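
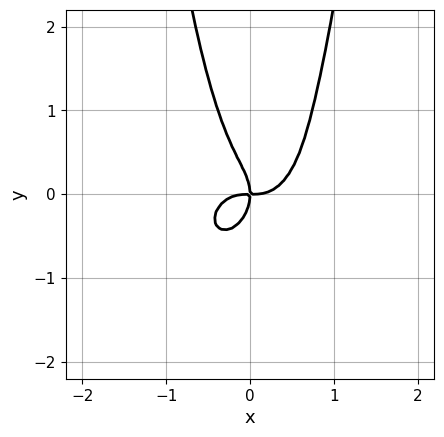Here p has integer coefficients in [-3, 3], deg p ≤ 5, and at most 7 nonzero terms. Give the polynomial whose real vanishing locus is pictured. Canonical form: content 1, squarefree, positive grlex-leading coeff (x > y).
3*x^4 - 2*x^3*y + 3*x^2*y^2 - y^3 - x*y

First, the degree is 4 — a generic line meets the curve in up to 4 points.
Then, reading off the gridlines: one y-axis crossing is at y = 0; it crosses the x-axis at the gridline x = 0.
Finally, assembling these constraints gives the stated polynomial.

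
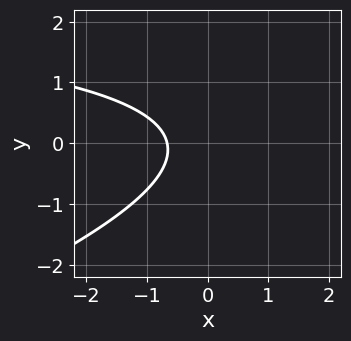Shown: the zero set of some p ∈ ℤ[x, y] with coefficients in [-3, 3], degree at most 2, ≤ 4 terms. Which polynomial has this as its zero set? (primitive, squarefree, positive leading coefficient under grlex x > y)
x*y - 3*y^2 - 3*x - 2

deg p = 2.
Observable constraints: no y-intercept at any integer in the box.
Solving for integer coefficients yields p as stated.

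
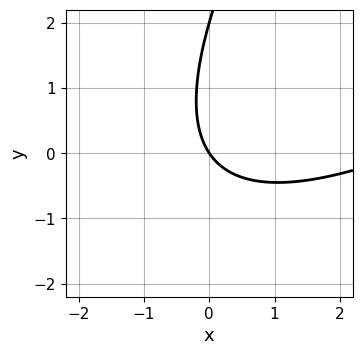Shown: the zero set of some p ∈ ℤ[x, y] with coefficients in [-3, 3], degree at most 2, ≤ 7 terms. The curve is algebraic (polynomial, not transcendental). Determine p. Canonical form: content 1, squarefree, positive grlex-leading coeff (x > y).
x^2 - 2*x*y + y^2 - 3*x - 2*y

Degree: the shape is more complex than any degree-1 curve, so deg p = 2.
Checking where it meets the axes: among the integer gridlines, it crosses the y-axis at y ∈ {0, 2}; it crosses the x-axis at the gridline x = 0.
Fitting integer coefficients to these (and the overall shape) gives p.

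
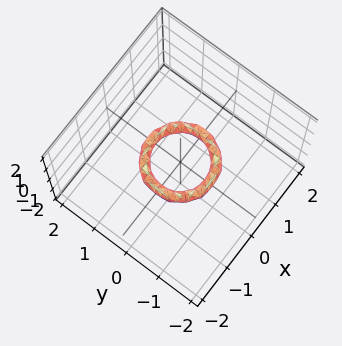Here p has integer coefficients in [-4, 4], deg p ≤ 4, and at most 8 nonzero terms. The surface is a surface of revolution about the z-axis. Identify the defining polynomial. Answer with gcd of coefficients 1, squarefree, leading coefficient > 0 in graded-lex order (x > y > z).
First, the degree is 4 — a generic line meets the surface in up to 4 points.
Then, symmetries: rotational symmetry about the z-axis ⇒ p depends on x, y only through x² + y².
Then, observable constraints: a circular section at z = 0 has radius between 0 and 1; the x-axis gridline crossings are at x ∈ {-1, 1}; it misses every integer gridline on the z-axis; the y-axis gridline crossings are at y ∈ {-1, 1}.
Finally, assembling these constraints gives the stated polynomial.

2*x^4 + 4*x^2*y^2 + 2*y^4 - 3*x^2 - 3*y^2 + 2*z^2 + 1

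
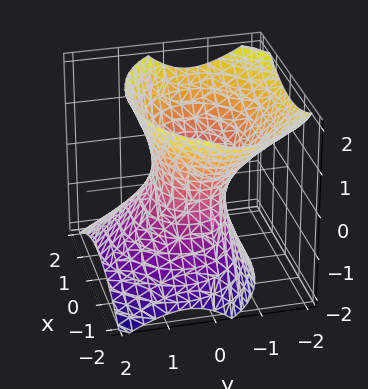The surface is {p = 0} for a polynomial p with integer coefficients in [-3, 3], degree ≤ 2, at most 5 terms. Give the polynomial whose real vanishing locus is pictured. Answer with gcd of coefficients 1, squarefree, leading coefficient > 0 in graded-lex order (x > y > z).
2*x^2 + 3*y^2 + 2*y*z - 2*z^2 - 2

First, degree: a generic line meets the surface in up to 2 points, so deg p = 2.
Then, checking where it meets the axes: the x-axis gridline crossings are at x ∈ {-1, 1}; no z-intercept at any integer in the box.
Finally, fitting integer coefficients to these (and the overall shape) gives p.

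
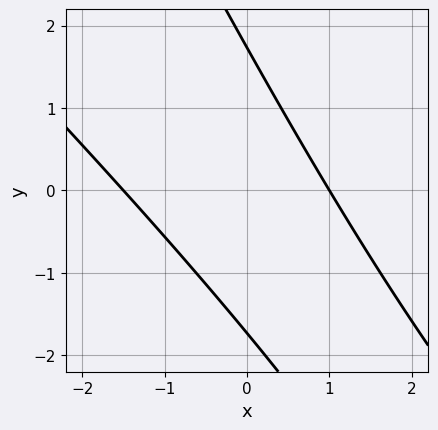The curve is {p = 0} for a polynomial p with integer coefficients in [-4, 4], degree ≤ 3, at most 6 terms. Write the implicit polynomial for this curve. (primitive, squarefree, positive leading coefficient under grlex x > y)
1. Degree: a generic line meets the curve in up to 2 points, so deg p = 2.
2. Checking where it meets the axes: it crosses the x-axis at the gridline x = 1.
3. These observations pin down the coefficients.

2*x^2 + 3*x*y + y^2 + x - 3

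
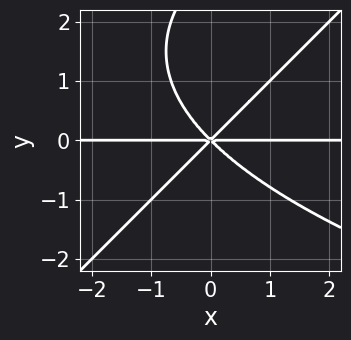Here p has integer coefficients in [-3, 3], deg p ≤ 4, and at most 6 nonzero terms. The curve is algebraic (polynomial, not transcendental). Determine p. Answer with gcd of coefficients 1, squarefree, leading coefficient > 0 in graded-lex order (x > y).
x*y^3 - y^4 - 3*x^2*y + 3*y^3

(a) The degree is 4 — no degree-3 curve has this shape.
(b) Checking where it meets the axes: the visible x-axis segment lies entirely on the curve; one y-axis crossing is at y = 0.
(c) Assembling these constraints gives the stated polynomial.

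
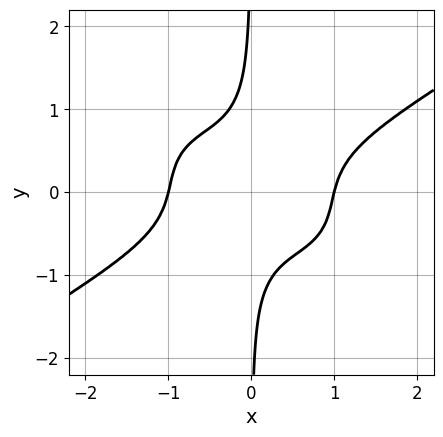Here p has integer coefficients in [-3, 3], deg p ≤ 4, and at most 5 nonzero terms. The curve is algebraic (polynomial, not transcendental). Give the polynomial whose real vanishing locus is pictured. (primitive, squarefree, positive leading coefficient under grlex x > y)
1. The degree is 4 — no degree-3 curve has this shape.
2. Checking where it meets the axes: no y-intercept at any integer in the box; the x-axis gridline crossings are at x ∈ {-1, 1}.
3. The integer polynomial consistent with all of this is the stated p.

x^4 - x^2*y^2 - 3*x*y^3 - x*y - 1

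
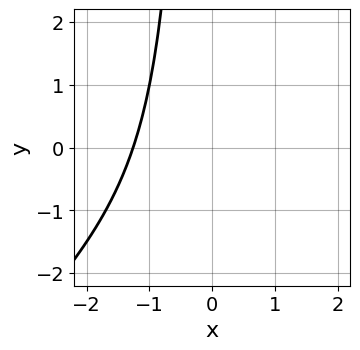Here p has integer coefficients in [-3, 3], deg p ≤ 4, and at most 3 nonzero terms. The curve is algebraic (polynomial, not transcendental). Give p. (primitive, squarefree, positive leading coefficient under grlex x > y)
x^3 - x^2*y + 2

1. The degree is 3 — a generic line meets the curve in up to 3 points.
2. From the axis intercepts and sections: it misses every integer gridline on the y-axis.
3. The integer polynomial consistent with all of this is the stated p.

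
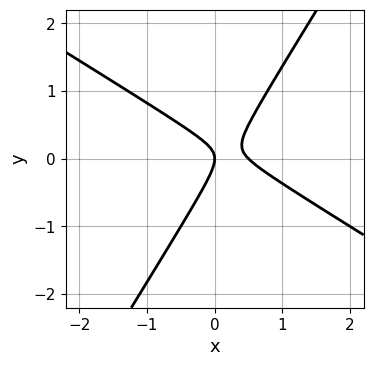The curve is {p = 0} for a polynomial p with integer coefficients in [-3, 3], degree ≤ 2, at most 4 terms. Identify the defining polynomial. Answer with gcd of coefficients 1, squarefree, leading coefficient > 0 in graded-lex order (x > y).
The degree is 2 — no degree-1 curve has this shape.
From the axis intercepts and sections: one x-axis crossing is at x = 0; it meets the y-axis at y = 0 (among the integer gridlines).
These observations pin down the coefficients.

2*x^2 + 2*x*y - 2*y^2 - x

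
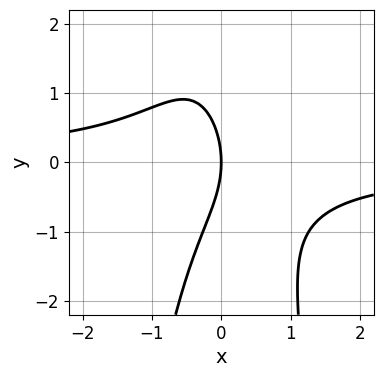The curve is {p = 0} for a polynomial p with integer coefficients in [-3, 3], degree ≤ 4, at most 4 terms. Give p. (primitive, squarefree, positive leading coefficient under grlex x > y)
First, degree: a generic line meets the curve in up to 3 points, so deg p = 3.
Then, checking where it meets the axes: it crosses the y-axis at the gridline y = 0; it meets the x-axis at x = 0 (among the integer gridlines).
Finally, solving for integer coefficients yields p as stated.

3*x^2*y + y^2 + 3*x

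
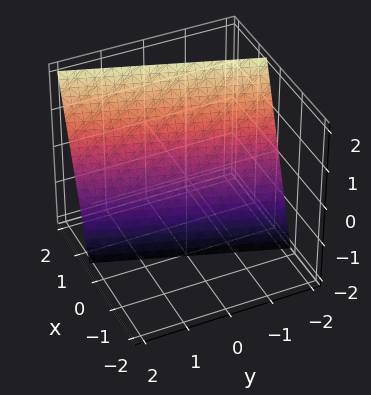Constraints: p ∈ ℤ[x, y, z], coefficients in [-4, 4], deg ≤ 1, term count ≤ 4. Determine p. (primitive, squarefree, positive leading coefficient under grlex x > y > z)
First, the degree is 1 — every cross-section is a straight line — this is a plane.
Then, reading off the gridlines: it crosses the y-axis at the gridline y = -2; it crosses the z-axis at the gridline z = -2.
Finally, assembling these constraints gives the stated polynomial.

3*x - y - z - 2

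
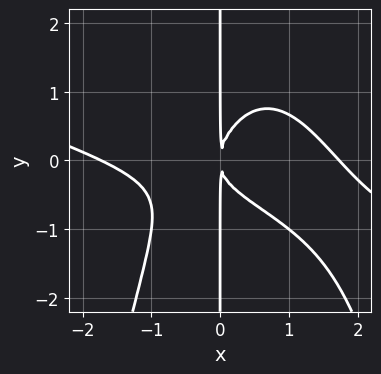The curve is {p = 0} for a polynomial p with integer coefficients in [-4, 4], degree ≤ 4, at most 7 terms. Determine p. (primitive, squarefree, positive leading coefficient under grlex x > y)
x^4 + 3*x^3*y - 2*x^2*y + 3*x*y^2 - 3*x^2

(a) Degree: no degree-3 curve has this shape, so deg p = 4.
(b) Reading off the gridlines: every point of the y-axis in the box is on the curve.
(c) Assembling these constraints gives the stated polynomial.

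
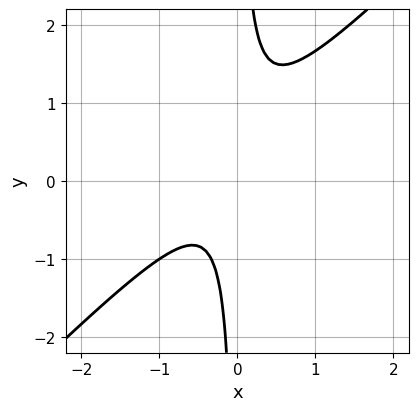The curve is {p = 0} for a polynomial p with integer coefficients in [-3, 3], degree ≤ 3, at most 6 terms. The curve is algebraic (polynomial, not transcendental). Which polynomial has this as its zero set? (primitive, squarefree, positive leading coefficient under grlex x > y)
3*x^2 - 3*x*y + x + 1

The degree is 2 — a generic line meets the curve in up to 2 points.
From the visible intercepts: it misses every integer gridline on the x-axis; the curve avoids every integer y-axis point in the box.
The integer polynomial consistent with all of this is the stated p.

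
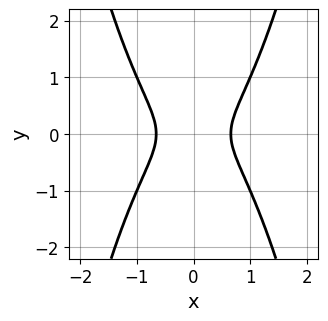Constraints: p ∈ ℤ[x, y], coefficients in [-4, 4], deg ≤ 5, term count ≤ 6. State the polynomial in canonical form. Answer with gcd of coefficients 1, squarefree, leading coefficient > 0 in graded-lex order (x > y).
3*x^4 + x^2 - 3*y^2 - 1

(a) deg p = 4.
(b) Symmetries: the x ↦ −x reflection is a symmetry, so x appears only in even powers; mirror symmetry y ↦ −y ⇒ only even powers of y.
(c) Checking where it meets the axes: it misses every integer gridline on the y-axis.
(d) Assembling these constraints gives the stated polynomial.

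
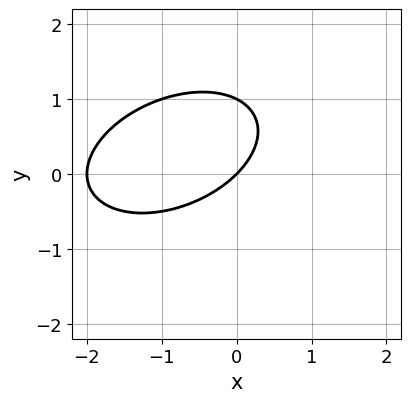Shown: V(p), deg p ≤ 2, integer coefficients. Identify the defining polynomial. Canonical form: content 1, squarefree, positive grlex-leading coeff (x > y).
(a) deg p = 2. No degree-1 curve has this shape.
(b) Reading off the gridlines: the y-axis gridline crossings are at y ∈ {0, 1}; among the integer gridlines, it crosses the x-axis at x ∈ {-2, 0}.
(c) Together with the visible shape, these determine p as stated.

x^2 - x*y + 2*y^2 + 2*x - 2*y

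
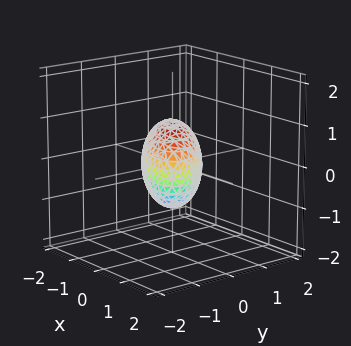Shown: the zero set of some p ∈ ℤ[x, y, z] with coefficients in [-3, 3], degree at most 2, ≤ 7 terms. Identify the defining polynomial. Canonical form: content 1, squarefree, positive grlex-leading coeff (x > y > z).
2*x^2 + 3*x*y + 3*y^2 + 2*z^2 - 2

1. Degree: no degree-1 surface has this shape, so deg p = 2.
2. From the visible intercepts: among the integer gridlines, it crosses the x-axis at x ∈ {-1, 1}; among the integer gridlines, it crosses the z-axis at z ∈ {-1, 1}.
3. Assembling these constraints gives the stated polynomial.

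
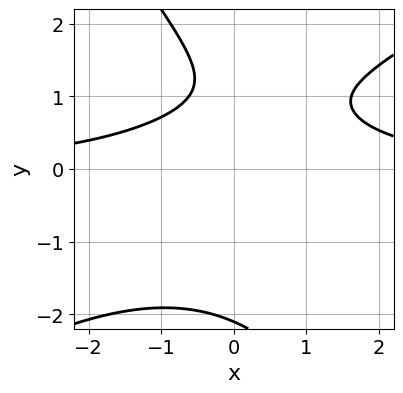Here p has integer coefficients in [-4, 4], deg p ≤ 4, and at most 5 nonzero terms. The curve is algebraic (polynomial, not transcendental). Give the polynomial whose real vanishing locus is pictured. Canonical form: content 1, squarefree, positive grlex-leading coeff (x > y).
x^2*y - x*y^2 - y^3 + 3*y - 3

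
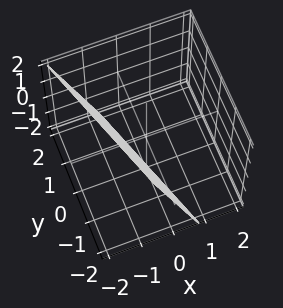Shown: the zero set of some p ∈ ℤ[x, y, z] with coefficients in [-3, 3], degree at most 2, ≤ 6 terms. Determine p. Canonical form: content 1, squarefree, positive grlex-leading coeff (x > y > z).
1. Degree: the surface is flat (a plane), so deg p = 1.
2. From the axis intercepts and sections: one z-axis crossing is at z = -2; it meets the y-axis at y = -2 (among the integer gridlines).
3. Assembling these constraints gives the stated polynomial.

3*x + y + z + 2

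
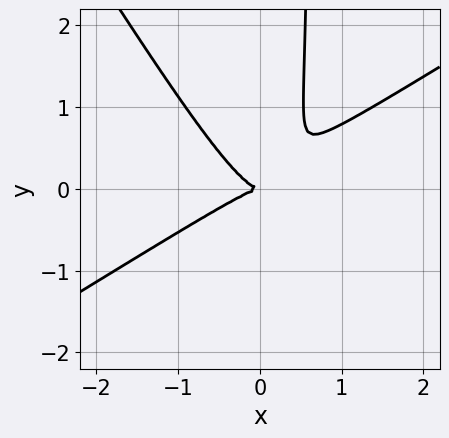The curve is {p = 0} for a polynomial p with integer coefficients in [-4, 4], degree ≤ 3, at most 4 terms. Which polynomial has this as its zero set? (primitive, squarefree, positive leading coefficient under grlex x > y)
First, degree: the shape is more complex than any degree-2 curve, so deg p = 3.
Next, against the integer gridlines: one y-axis crossing is at y = 0; it crosses the x-axis at the gridline x = 0.
Finally, assembling these constraints gives the stated polynomial.

3*x^3 - 3*x^2*y - 3*x*y^2 + 2*y^2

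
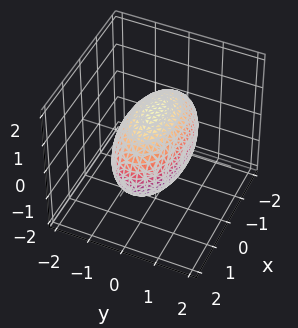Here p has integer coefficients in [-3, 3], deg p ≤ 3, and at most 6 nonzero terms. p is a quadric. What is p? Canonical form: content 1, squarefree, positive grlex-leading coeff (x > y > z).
x^2 + 3*y^2 + 2*z^2 - 3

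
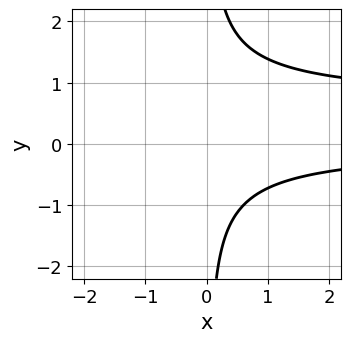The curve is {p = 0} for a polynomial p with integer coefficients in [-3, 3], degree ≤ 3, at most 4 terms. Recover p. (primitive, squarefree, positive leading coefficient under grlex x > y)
3*x*y^2 - 2*x*y - 3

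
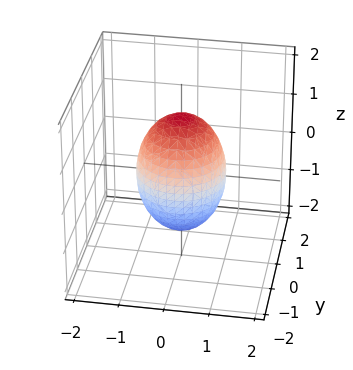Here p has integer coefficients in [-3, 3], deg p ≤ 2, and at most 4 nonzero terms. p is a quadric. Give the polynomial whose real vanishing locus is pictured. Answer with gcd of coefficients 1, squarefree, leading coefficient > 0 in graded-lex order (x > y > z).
Degree: a closed, bounded, convex surface; a quadric, so deg p = 2.
Symmetries: the z ↦ −z reflection is a symmetry, so z appears only in even powers; rotational symmetry about the z-axis ⇒ p depends on x, y only through x² + y².
From the axis intercepts and sections: the x-axis gridline crossings are at x ∈ {-1, 1}; a circular section at z = 0 has radius exactly 1; the y-axis gridline crossings are at y ∈ {-1, 1}.
The integer polynomial consistent with all of this is the stated p.

2*x^2 + 2*y^2 + z^2 - 2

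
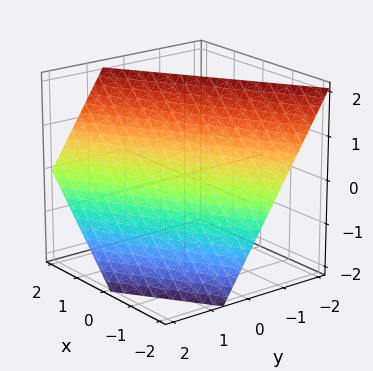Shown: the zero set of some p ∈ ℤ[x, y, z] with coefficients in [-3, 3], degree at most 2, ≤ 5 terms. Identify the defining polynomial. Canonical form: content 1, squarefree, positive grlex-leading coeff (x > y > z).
(a) The degree is 1 — the surface is flat (a plane).
(b) Against the integer gridlines: it meets the z-axis at z = 1 (among the integer gridlines); one x-axis crossing is at x = -1.
(c) These observations pin down the coefficients.

2*x - 3*y - 2*z + 2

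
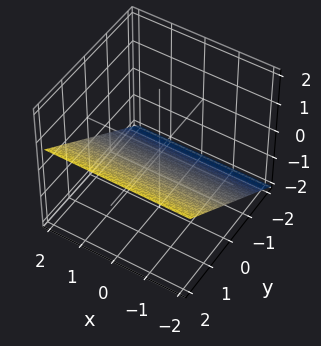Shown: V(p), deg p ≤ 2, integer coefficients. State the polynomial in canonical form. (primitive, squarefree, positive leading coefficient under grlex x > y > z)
2*y - 3*z - 2

The degree is 1 — every cross-section is a straight line — this is a plane.
From the visible intercepts: one y-axis crossing is at y = 1; the surface avoids every integer x-axis point in the box.
The integer polynomial consistent with all of this is the stated p.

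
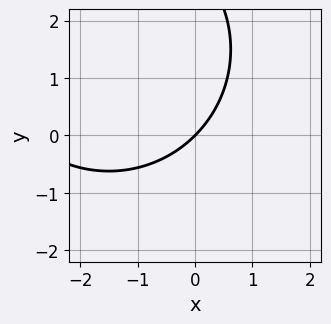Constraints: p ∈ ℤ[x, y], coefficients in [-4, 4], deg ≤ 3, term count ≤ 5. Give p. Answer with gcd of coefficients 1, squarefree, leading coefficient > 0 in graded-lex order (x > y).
1. The degree is 2 — the shape is more complex than any degree-1 curve.
2. Against the integer gridlines: it meets the x-axis at x = 0 (among the integer gridlines); it meets the y-axis at y = 0 (among the integer gridlines).
3. These observations pin down the coefficients.

x^2 + y^2 + 3*x - 3*y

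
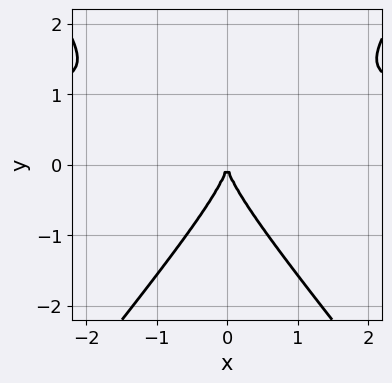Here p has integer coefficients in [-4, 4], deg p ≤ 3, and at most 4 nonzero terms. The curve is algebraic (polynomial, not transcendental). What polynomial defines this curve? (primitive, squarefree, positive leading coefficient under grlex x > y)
Degree: the shape is more complex than any degree-2 curve, so deg p = 3.
Symmetries: the x ↦ −x reflection is a symmetry, so x appears only in even powers.
Observable constraints: it meets the y-axis at y = 0 (among the integer gridlines); one x-axis crossing is at x = 0.
Solving for integer coefficients yields p as stated.

3*x^2*y - 2*y^3 - 3*x^2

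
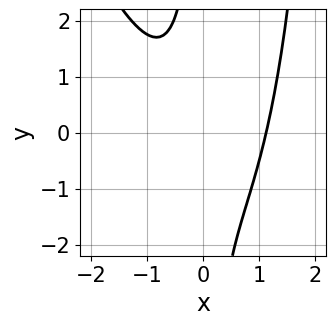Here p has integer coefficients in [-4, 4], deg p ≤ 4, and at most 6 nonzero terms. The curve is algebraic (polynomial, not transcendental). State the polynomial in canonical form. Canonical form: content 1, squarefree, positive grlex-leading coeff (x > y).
3*x^3 + x^2*y - x^2 - 3*x*y - 3

First, degree: a generic line meets the curve in up to 3 points, so deg p = 3.
Next, checking where it meets the axes: the curve avoids every integer y-axis point in the box.
Finally, solving for integer coefficients yields p as stated.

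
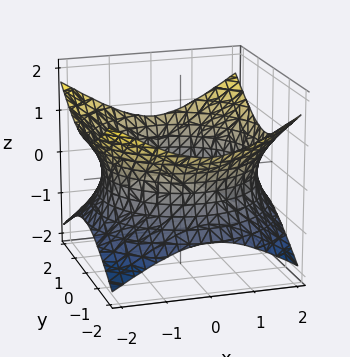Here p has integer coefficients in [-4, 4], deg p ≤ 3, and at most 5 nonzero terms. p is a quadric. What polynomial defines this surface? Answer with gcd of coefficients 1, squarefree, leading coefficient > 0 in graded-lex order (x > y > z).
x^2 + y^2 - 2*z^2 - 3

Degree: an hourglass — one-sheet hyperboloid; a quadric, so deg p = 2.
Symmetries: it's symmetric under z → −z, forcing even powers of z; the z-axis is an axis of rotation, so x and y enter only as x² + y².
Checking where it meets the axes: it misses every integer gridline on the z-axis; a circular section at z = 0 has radius between 1 and 2.
These observations pin down the coefficients.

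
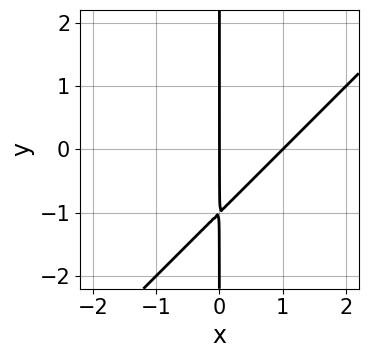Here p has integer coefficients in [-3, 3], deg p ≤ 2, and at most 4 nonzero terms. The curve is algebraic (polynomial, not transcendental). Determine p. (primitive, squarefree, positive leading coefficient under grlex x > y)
x^2 - x*y - x

(a) deg p = 2. The shape is more complex than any degree-1 curve.
(b) From the visible intercepts: the visible y-axis segment lies entirely on the curve; the x-axis gridline crossings are at x ∈ {0, 1}.
(c) Solving for integer coefficients yields p as stated.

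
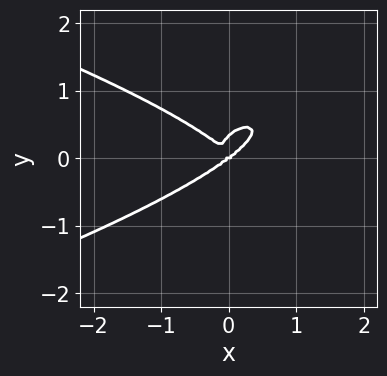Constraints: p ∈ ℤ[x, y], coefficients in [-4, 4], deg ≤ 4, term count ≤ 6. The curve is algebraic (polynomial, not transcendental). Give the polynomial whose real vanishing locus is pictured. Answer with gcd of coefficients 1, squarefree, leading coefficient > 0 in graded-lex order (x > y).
3*y^4 + x^3 - x*y^2 - y^3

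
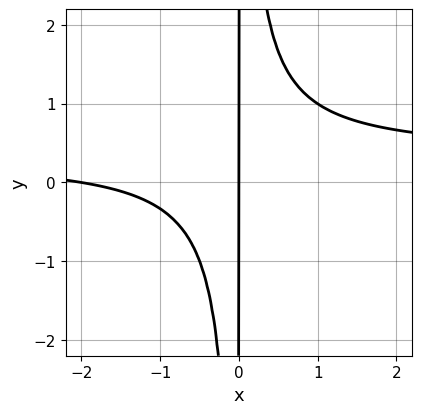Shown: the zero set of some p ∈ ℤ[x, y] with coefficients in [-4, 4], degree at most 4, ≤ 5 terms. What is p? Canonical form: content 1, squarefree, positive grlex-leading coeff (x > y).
The degree is 3 — the shape is more complex than any degree-2 curve.
Reading off the gridlines: every point of the y-axis in the box is on the curve; among the integer gridlines, it crosses the x-axis at x ∈ {-2, 0}.
The integer polynomial consistent with all of this is the stated p.

3*x^2*y - x^2 - 2*x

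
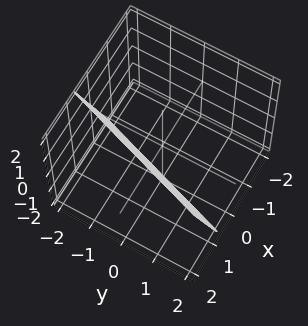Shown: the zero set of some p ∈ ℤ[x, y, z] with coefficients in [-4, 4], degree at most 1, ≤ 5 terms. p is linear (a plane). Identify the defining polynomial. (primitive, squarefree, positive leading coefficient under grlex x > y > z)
deg p = 1.
Against the integer gridlines: one y-axis crossing is at y = -2; it meets the z-axis at z = -2 (among the integer gridlines).
Matching integer coefficients to the picture gives p.

3*x - y - z - 2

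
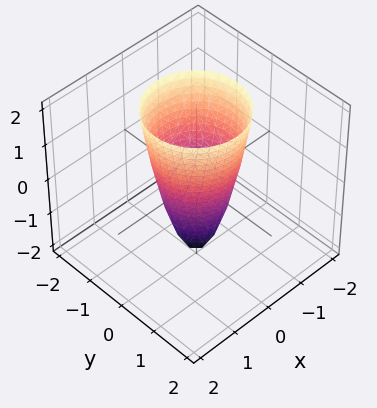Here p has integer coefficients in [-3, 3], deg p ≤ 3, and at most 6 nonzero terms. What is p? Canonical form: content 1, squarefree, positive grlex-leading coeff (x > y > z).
Degree: the shape is more complex than any degree-1 surface, so deg p = 2.
Symmetry: every cross-section ⟂ z is a circle, so x, y appear only via x² + y².
Reading off the gridlines: a circular section at z = -1 has radius between 0 and 1; it meets the z-axis at z = -2 (among the integer gridlines).
Fitting integer coefficients to these (and the overall shape) gives p.

3*x^2 + 3*y^2 - z - 2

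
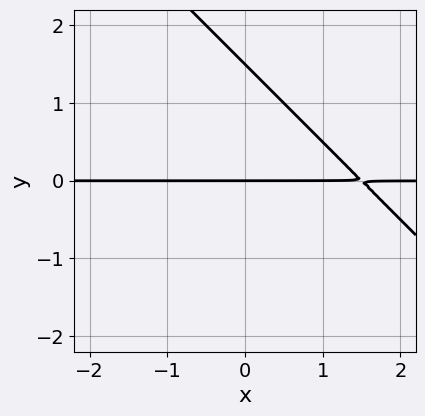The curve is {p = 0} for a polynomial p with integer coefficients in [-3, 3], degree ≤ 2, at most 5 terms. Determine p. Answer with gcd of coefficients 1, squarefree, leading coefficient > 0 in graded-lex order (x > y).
2*x*y + 2*y^2 - 3*y

First, the degree is 2 — no degree-1 curve has this shape.
Then, observable constraints: every point of the x-axis in the box is on the curve; one y-axis crossing is at y = 0.
Finally, assembling these constraints gives the stated polynomial.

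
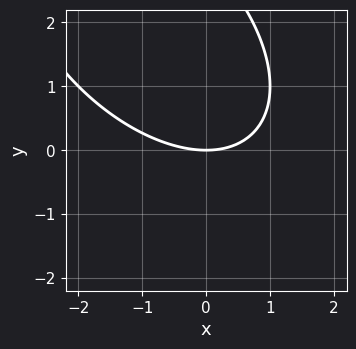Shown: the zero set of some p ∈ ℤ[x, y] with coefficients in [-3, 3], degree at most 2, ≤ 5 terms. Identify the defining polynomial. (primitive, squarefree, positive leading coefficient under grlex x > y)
x^2 + x*y + y^2 - 3*y

First, degree: the shape is more complex than any degree-1 curve, so deg p = 2.
Then, reading off the gridlines: one x-axis crossing is at x = 0; it crosses the y-axis at the gridline y = 0.
Finally, assembling these constraints gives the stated polynomial.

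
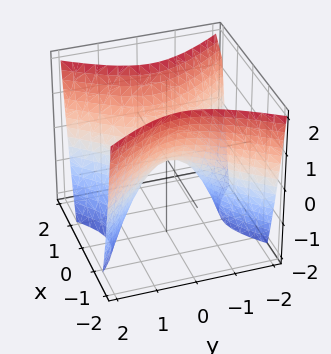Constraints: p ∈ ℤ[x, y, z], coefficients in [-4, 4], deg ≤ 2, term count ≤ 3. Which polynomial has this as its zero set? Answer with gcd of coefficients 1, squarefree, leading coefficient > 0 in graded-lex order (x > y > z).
(a) deg p = 2. A hyperbolic paraboloid; a quadric.
(b) Symmetries: it's symmetric under y → −y, forcing even powers of y; the x ↦ −x reflection is a symmetry, so x appears only in even powers.
(c) Observable constraints: it crosses the y-axis at the gridline y = 0; it meets the x-axis at x = 0 (among the integer gridlines); it crosses the z-axis at the gridline z = 0.
(d) Matching integer coefficients to the picture gives p.

3*x^2 - 2*y^2 - 2*z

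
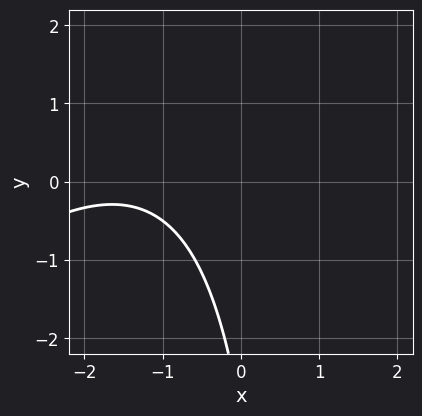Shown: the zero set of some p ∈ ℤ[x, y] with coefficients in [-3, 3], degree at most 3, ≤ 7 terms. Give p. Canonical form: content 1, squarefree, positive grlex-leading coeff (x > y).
(a) Degree: the shape is more complex than any degree-1 curve, so deg p = 2.
(b) Observable constraints: the curve avoids every integer y-axis point in the box; the curve avoids every integer x-axis point in the box.
(c) The integer polynomial consistent with all of this is the stated p.

x^2 - x*y + 3*x + y + 3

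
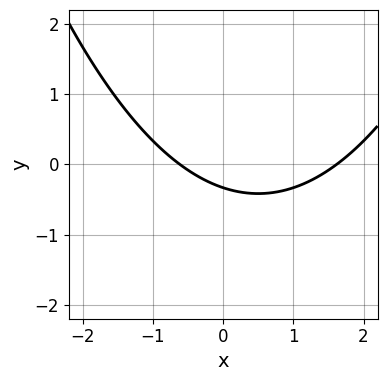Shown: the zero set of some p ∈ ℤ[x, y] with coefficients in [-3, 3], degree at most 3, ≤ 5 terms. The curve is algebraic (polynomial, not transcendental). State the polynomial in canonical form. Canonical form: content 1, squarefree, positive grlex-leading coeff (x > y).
x^2 - x - 3*y - 1

1. The degree is 2 — the shape is more complex than any degree-1 curve.
2. Solving for integer coefficients yields p as stated.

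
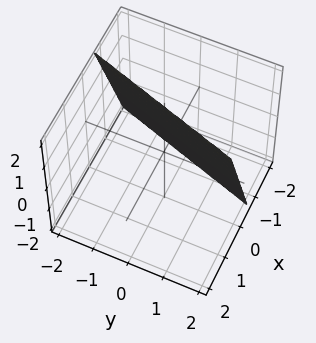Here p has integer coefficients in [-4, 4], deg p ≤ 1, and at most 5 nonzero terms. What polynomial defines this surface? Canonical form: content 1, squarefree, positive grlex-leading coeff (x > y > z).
3*x - y - z + 2

First, the degree is 1 — every cross-section is a straight line — this is a plane.
Next, checking where it meets the axes: it meets the y-axis at y = 2 (among the integer gridlines); it meets the z-axis at z = 2 (among the integer gridlines).
Finally, putting this together gives p.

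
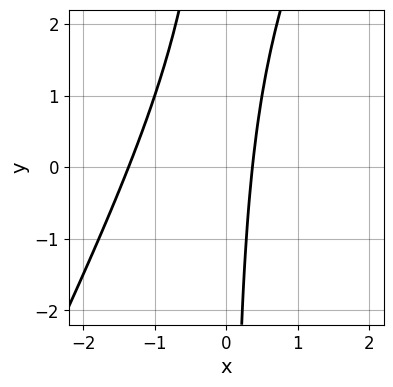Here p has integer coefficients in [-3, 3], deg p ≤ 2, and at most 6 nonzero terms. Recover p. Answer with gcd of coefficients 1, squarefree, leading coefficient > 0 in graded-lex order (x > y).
2*x^2 - x*y + 2*x - 1

1. Degree: no degree-1 curve has this shape, so deg p = 2.
2. From the axis intercepts and sections: the curve avoids every integer y-axis point in the box.
3. Assembling these constraints gives the stated polynomial.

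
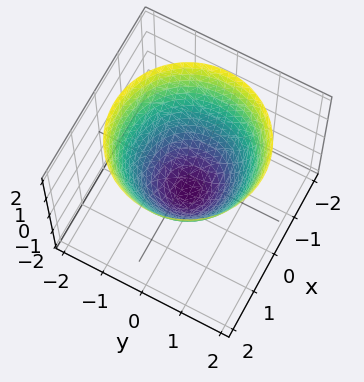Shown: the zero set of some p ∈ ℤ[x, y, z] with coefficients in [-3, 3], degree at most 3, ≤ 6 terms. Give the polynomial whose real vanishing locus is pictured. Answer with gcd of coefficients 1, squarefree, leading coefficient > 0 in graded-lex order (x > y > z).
1. The degree is 2 — a generic line meets the surface in up to 2 points.
2. Symmetries: rotational symmetry about the z-axis ⇒ p depends on x, y only through x² + y².
3. Reading off the gridlines: a circular section at z = 0 has radius exactly 1; the x-axis gridline crossings are at x ∈ {-1, 1}.
4. Fitting integer coefficients to these (and the overall shape) gives p.

x^2 + y^2 - z - 1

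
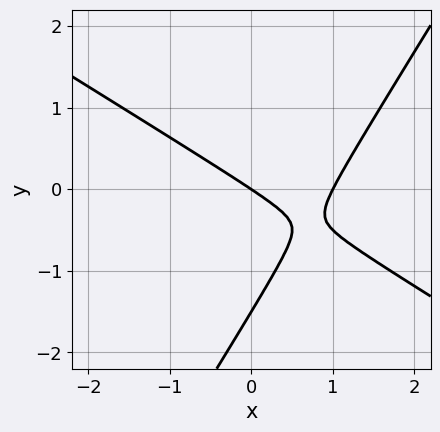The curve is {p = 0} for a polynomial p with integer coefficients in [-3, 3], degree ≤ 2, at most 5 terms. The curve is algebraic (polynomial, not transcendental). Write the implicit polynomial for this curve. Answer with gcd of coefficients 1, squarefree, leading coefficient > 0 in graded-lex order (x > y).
First, degree: no degree-1 curve has this shape, so deg p = 2.
Then, against the integer gridlines: the x-axis gridline crossings are at x ∈ {0, 1}; one y-axis crossing is at y = 0.
Finally, assembling these constraints gives the stated polynomial.

2*x^2 + 2*x*y - 2*y^2 - 2*x - 3*y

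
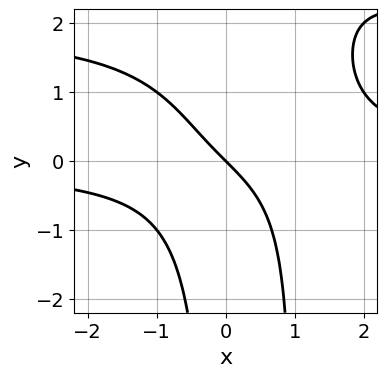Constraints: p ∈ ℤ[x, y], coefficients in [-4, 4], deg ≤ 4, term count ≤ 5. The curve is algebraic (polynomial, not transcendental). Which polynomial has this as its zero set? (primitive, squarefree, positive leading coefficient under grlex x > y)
1. The degree is 4 — the shape is more complex than any degree-3 curve.
2. From the axis intercepts and sections: it crosses the y-axis at the gridline y = 0; it meets the x-axis at x = 0 (among the integer gridlines).
3. The integer polynomial consistent with all of this is the stated p.

x^2*y^2 - 2*x^2*y - x*y^2 + 2*x + 2*y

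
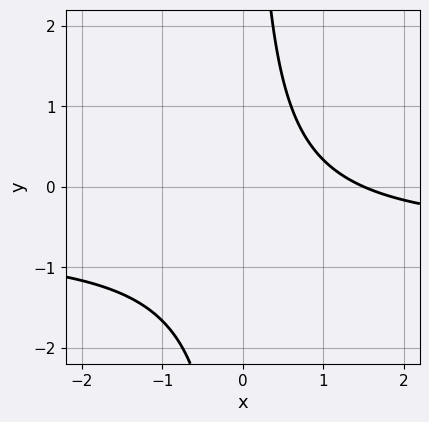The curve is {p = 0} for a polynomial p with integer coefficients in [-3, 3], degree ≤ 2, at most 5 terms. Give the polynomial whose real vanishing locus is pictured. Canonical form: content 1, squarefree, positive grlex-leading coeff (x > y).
(a) deg p = 2.
(b) Observable constraints: the curve avoids every integer y-axis point in the box.
(c) Together with the visible shape, these determine p as stated.

3*x*y + 2*x - 3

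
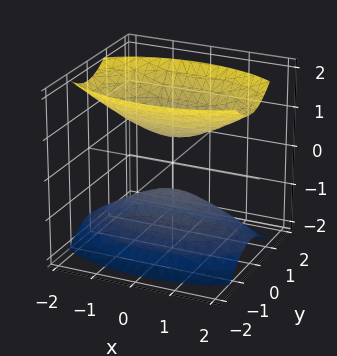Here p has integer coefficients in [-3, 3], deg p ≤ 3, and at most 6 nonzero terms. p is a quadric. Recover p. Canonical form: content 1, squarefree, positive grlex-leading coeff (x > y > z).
There are 2 components.
Degree: two separate bowl-shaped sheets opening away from each other; a quadric, so deg p = 2.
Symmetries: the z ↦ −z reflection is a symmetry, so z appears only in even powers; mirror symmetry x ↦ −x ⇒ only even powers of x; it's symmetric under y → −y, forcing even powers of y.
Against the integer gridlines: no x-intercept at any integer in the box; no y-intercept at any integer in the box.
Solving for integer coefficients yields p as stated.

x^2 + 3*y^2 - 2*z^2 + 1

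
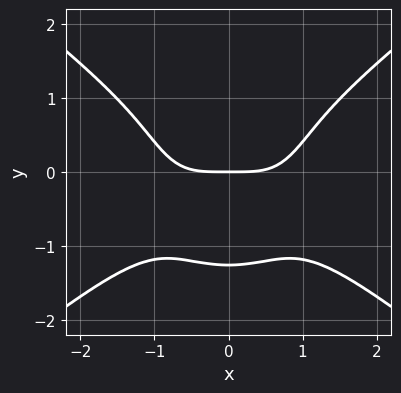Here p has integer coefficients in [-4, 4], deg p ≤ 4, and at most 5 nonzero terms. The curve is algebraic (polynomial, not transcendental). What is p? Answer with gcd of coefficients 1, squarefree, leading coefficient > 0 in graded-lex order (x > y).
Degree: a generic line meets the curve in up to 4 points, so deg p = 4.
Symmetries: mirror symmetry x ↦ −x ⇒ only even powers of x.
From the visible intercepts: it meets the x-axis at x = 0 (among the integer gridlines); one y-axis crossing is at y = 0.
Solving for integer coefficients yields p as stated.

x^4 - x^2*y^2 - y^4 - 2*y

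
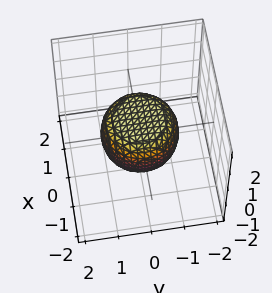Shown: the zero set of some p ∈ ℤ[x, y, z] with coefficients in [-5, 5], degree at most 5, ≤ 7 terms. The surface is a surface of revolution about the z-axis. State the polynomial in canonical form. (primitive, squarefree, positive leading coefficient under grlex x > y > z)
2*x^4 + 4*x^2*y^2 + 2*y^4 - x^2 - y^2 + 3*z^2 - 2

(a) deg p = 4. The shape is more complex than any degree-3 surface.
(b) Symmetry: the surface is invariant under rotation about z: p = q(x² + y², z).
(c) Observable constraints: a circular section at z = 0 has radius between 1 and 2.
(d) These observations pin down the coefficients.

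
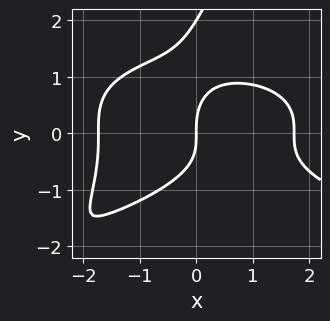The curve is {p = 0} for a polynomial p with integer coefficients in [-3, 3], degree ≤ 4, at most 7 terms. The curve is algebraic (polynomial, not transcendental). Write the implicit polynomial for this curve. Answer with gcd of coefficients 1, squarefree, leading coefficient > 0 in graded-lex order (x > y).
2*x*y^3 - y^4 + x^3 + 2*y^3 - 3*x

The degree is 4 — no degree-3 curve has this shape.
Reading off the gridlines: one x-axis crossing is at x = 0; the y-axis gridline crossings are at y ∈ {0, 2}.
Matching integer coefficients to the picture gives p.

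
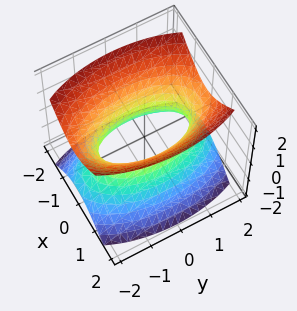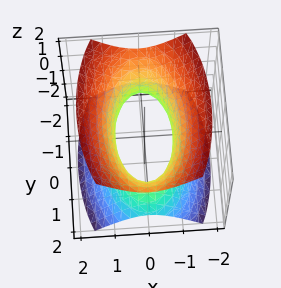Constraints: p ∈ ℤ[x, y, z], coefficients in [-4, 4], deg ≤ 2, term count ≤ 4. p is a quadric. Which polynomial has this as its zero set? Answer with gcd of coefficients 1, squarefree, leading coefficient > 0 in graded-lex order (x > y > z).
3*x^2 + y^2 - 2*z^2 - 2

deg p = 2. One connected sheet with a waist; a quadric.
Symmetries: mirror symmetry x ↦ −x ⇒ only even powers of x; the y ↦ −y reflection is a symmetry, so y appears only in even powers; it's symmetric under z → −z, forcing even powers of z.
From the axis intercepts and sections: no z-intercept at any integer in the box.
Fitting integer coefficients to these (and the overall shape) gives p.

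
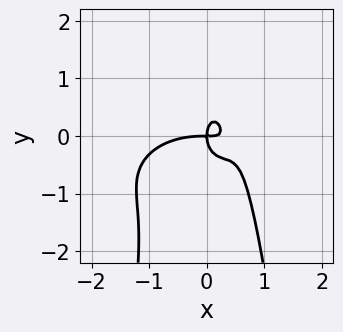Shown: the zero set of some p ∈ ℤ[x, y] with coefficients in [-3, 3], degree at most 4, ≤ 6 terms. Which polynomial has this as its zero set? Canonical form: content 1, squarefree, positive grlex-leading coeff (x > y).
x^4 + 3*x^2*y^2 + 3*x^2*y + y^3 - x*y

Degree: the shape is more complex than any degree-3 curve, so deg p = 4.
Against the integer gridlines: it meets the x-axis at x = 0 (among the integer gridlines); one y-axis crossing is at y = 0.
Together with the visible shape, these determine p as stated.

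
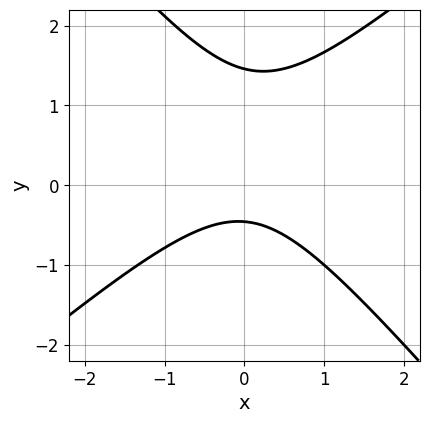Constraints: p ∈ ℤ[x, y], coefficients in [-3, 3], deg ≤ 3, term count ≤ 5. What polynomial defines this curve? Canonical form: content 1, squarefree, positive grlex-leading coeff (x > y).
3*x^2 - x*y - 3*y^2 + 3*y + 2

1. Degree: the shape is more complex than any degree-1 curve, so deg p = 2.
2. Reading off the gridlines: no x-intercept at any integer in the box.
3. Together with the visible shape, these determine p as stated.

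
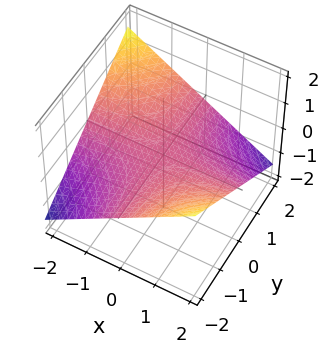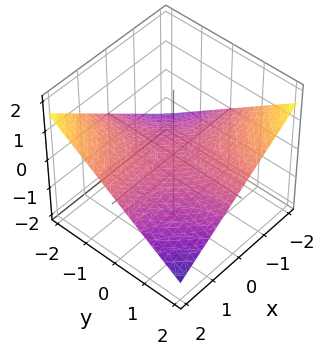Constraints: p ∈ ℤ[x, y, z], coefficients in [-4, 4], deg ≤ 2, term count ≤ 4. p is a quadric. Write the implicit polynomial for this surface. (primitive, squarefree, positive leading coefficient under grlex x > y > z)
1. The degree is 2 — a hyperbolic paraboloid; a quadric.
2. Against the integer gridlines: one z-axis crossing is at z = 0; the visible x-axis segment lies entirely on the surface; the visible y-axis segment lies entirely on the surface.
3. Matching integer coefficients to the picture gives p.

x*y + 3*z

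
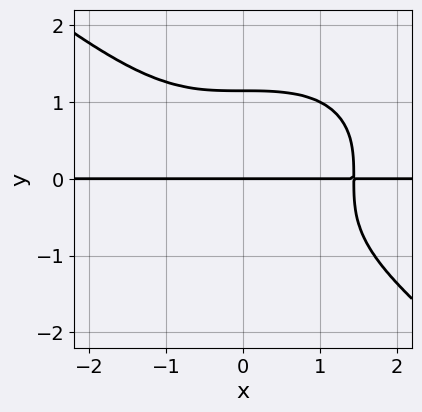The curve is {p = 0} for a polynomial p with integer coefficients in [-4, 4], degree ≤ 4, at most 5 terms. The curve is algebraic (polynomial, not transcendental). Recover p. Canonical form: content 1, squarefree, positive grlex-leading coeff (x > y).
x^3*y + 2*y^4 - 3*y

The degree is 4 — no degree-3 curve has this shape.
Observable constraints: the visible x-axis segment lies entirely on the curve; it crosses the y-axis at the gridline y = 0.
Together with the visible shape, these determine p as stated.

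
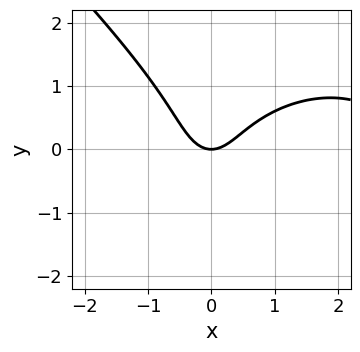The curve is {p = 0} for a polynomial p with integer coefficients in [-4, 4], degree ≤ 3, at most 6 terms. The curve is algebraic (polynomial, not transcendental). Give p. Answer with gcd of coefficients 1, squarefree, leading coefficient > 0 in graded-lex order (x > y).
First, degree: a generic line meets the curve in up to 3 points, so deg p = 3.
Then, from the axis intercepts and sections: it crosses the x-axis at the gridline x = 0; one y-axis crossing is at y = 0.
Finally, fitting integer coefficients to these (and the overall shape) gives p.

x^3 + x*y^2 + 2*y^3 - 3*x^2 + 2*y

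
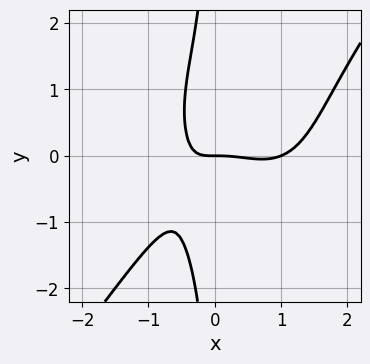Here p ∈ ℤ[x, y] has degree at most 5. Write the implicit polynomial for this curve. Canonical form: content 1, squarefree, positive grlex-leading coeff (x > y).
2*x^4 - x*y^3 - 2*x^3 - 3*x*y - 2*y

First, degree: the shape is more complex than any degree-3 curve, so deg p = 4.
Next, from the axis intercepts and sections: it crosses the y-axis at the gridline y = 0; the x-axis gridline crossings are at x ∈ {0, 1}.
Finally, fitting integer coefficients to these (and the overall shape) gives p.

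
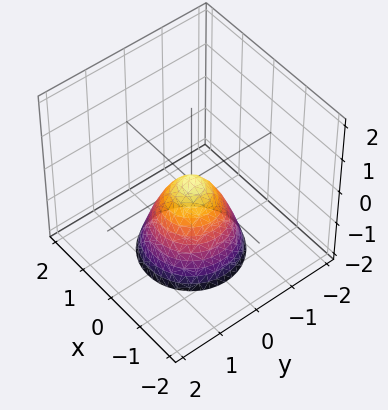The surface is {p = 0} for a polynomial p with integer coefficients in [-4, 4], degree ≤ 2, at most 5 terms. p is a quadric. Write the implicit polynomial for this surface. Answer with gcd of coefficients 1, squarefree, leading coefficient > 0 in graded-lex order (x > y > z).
3*x^2 + 3*y^2 + 2*z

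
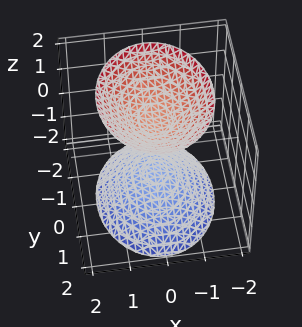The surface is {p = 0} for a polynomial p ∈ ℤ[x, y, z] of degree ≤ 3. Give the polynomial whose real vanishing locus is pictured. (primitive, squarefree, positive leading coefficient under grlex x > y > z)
3*x^2 + 2*y^2 - 2*z^2 + 2

(a) The picture has 2 separate pieces.
(b) The degree is 2 — two separate bowl-shaped sheets opening away from each other; a quadric.
(c) Symmetries: it's symmetric under x → −x, forcing even powers of x; the z ↦ −z reflection is a symmetry, so z appears only in even powers; mirror symmetry y ↦ −y ⇒ only even powers of y.
(d) Reading off the gridlines: the surface avoids every integer y-axis point in the box; the z-axis gridline crossings are at z ∈ {-1, 1}.
(e) The integer polynomial consistent with all of this is the stated p.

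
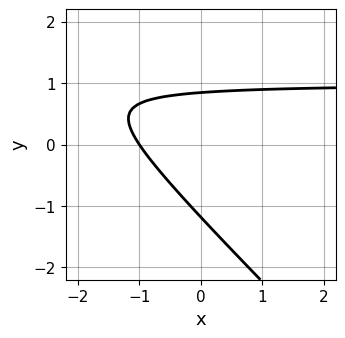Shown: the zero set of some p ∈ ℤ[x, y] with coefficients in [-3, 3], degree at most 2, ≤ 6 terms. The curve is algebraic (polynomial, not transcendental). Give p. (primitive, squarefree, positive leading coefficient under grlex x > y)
3*x*y + 3*y^2 - 3*x + y - 3

(a) The degree is 2 — the shape is more complex than any degree-1 curve.
(b) Observable constraints: it meets the x-axis at x = -1 (among the integer gridlines).
(c) The integer polynomial consistent with all of this is the stated p.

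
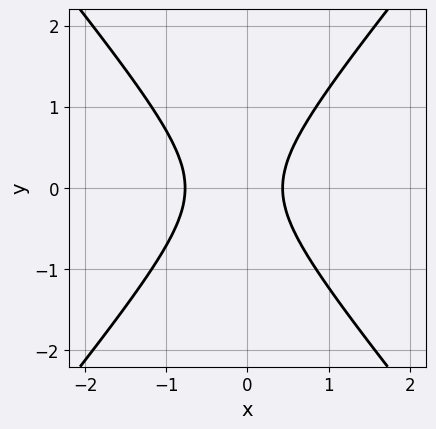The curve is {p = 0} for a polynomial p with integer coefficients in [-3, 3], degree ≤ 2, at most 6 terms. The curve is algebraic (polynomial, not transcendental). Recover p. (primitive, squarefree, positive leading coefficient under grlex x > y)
First, degree: the shape is more complex than any degree-1 curve, so deg p = 2.
Next, symmetries: it's symmetric under y → −y, forcing even powers of y.
Then, against the integer gridlines: no y-intercept at any integer in the box.
Finally, solving for integer coefficients yields p as stated.

3*x^2 - 2*y^2 + x - 1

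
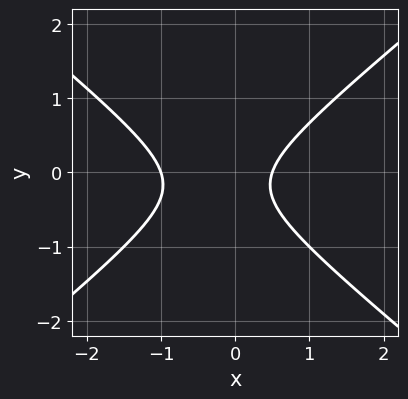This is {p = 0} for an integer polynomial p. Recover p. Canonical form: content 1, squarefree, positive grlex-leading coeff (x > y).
First, deg p = 2. A generic line meets the curve in up to 2 points.
Then, observable constraints: it misses every integer gridline on the y-axis; it crosses the x-axis at the gridline x = -1.
Finally, putting this together gives p.

2*x^2 - 3*y^2 + x - y - 1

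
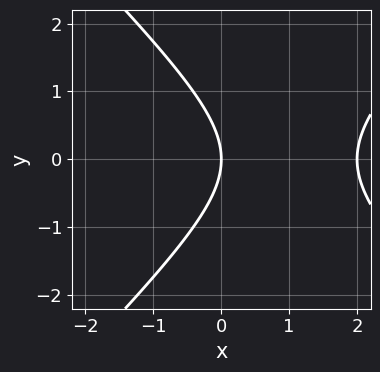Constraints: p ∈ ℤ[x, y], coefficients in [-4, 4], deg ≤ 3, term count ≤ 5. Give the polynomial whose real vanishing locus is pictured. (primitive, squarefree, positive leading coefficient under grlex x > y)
First, degree: a generic line meets the curve in up to 2 points, so deg p = 2.
Next, symmetries: the y ↦ −y reflection is a symmetry, so y appears only in even powers.
Then, observable constraints: it crosses the y-axis at the gridline y = 0; among the integer gridlines, it crosses the x-axis at x ∈ {0, 2}.
Finally, assembling these constraints gives the stated polynomial.

x^2 - y^2 - 2*x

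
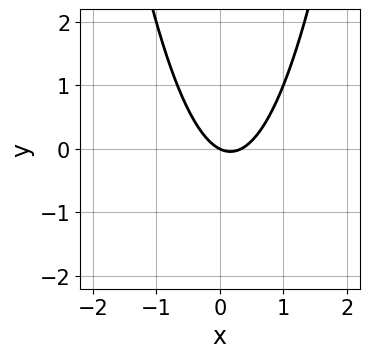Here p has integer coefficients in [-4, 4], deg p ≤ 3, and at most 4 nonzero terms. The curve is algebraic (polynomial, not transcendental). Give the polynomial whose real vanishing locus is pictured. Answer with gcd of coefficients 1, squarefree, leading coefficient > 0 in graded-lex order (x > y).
3*x^2 - x - 2*y

1. Degree: a generic line meets the curve in up to 2 points, so deg p = 2.
2. Against the integer gridlines: it crosses the x-axis at the gridline x = 0; one y-axis crossing is at y = 0.
3. Matching integer coefficients to the picture gives p.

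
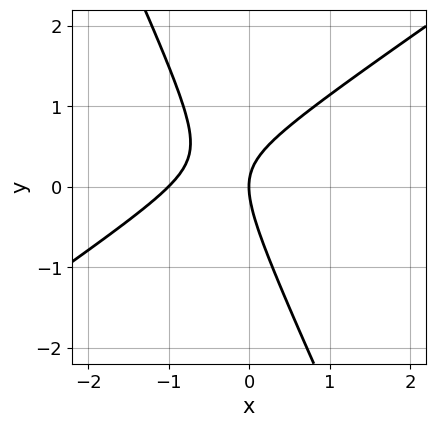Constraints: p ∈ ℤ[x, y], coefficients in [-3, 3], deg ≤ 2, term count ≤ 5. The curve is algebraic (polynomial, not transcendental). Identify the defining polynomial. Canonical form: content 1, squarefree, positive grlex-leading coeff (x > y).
First, degree: a generic line meets the curve in up to 2 points, so deg p = 2.
Next, reading off the gridlines: the x-axis gridline crossings are at x ∈ {-1, 0}; one y-axis crossing is at y = 0.
Finally, the integer polynomial consistent with all of this is the stated p.

3*x^2 - 3*x*y - 2*y^2 + 3*x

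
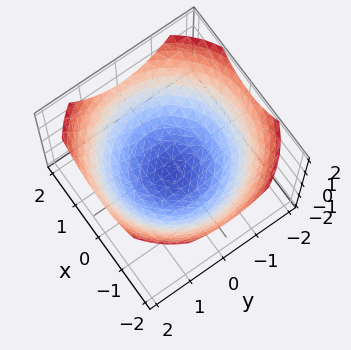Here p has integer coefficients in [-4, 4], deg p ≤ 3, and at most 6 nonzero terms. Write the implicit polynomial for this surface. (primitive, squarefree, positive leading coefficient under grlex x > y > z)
x^2 + y^2 - 2*z - 2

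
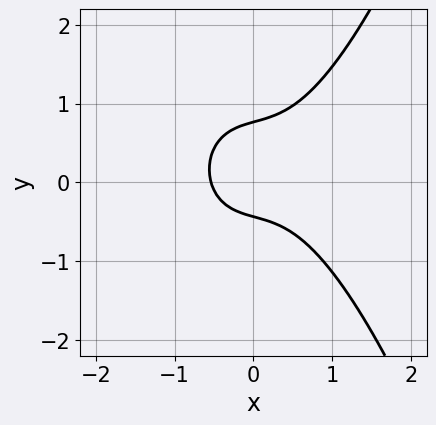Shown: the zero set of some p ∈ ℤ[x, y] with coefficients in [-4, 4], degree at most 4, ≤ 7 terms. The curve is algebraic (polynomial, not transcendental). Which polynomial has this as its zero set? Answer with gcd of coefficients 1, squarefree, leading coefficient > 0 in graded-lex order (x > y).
(a) Degree: a generic line meets the curve in up to 3 points, so deg p = 3.
(b) The integer polynomial consistent with all of this is the stated p.

3*x^3 - 3*y^2 + x + y + 1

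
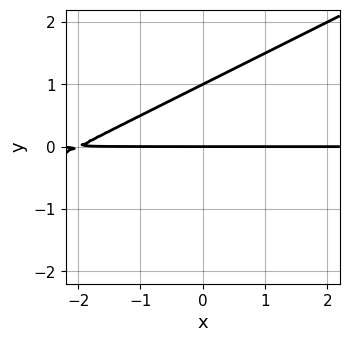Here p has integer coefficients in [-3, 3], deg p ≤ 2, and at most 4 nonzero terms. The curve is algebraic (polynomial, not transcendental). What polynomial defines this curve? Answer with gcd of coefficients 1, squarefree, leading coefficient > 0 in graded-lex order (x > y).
x*y - 2*y^2 + 2*y

First, deg p = 2. No degree-1 curve has this shape.
Next, observable constraints: among the integer gridlines, it crosses the y-axis at y ∈ {0, 1}; every point of the x-axis in the box is on the curve.
Finally, the integer polynomial consistent with all of this is the stated p.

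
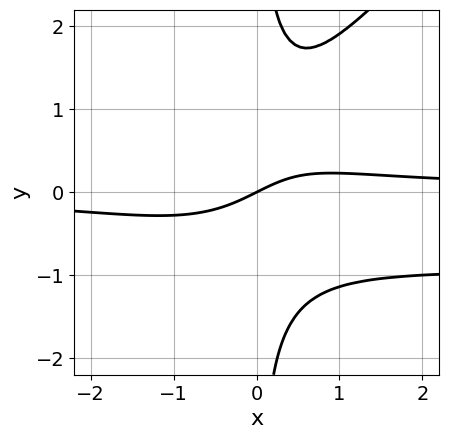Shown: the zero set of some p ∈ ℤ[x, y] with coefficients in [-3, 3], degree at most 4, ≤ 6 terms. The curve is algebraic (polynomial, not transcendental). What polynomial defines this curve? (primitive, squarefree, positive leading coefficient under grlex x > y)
2*x^2*y^2 - 2*x*y^3 + 2*x^2*y - x + 2*y

(a) deg p = 4. No degree-3 curve has this shape.
(b) From the axis intercepts and sections: one y-axis crossing is at y = 0; it meets the x-axis at x = 0 (among the integer gridlines).
(c) These observations pin down the coefficients.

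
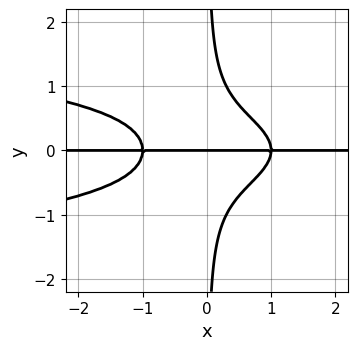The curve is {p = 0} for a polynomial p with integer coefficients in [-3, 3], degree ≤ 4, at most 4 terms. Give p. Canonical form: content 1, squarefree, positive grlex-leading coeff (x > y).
3*x*y^3 + x^2*y - y

1. The degree is 4 — the shape is more complex than any degree-3 curve.
2. Observable constraints: one y-axis crossing is at y = 0; every point of the x-axis in the box is on the curve.
3. Together with the visible shape, these determine p as stated.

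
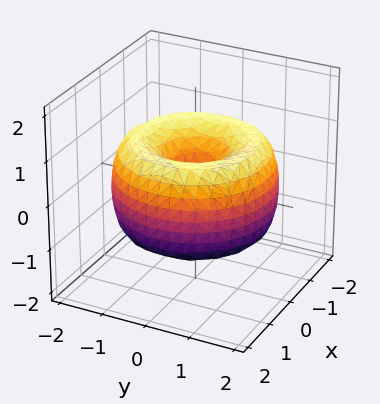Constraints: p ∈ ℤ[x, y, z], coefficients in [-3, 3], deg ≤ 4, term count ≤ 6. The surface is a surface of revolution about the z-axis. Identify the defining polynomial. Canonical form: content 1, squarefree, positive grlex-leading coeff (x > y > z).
(a) deg p = 4. No degree-3 surface has this shape.
(b) Symmetry: the z-axis is an axis of rotation, so x and y enter only as x² + y².
(c) Checking where it meets the axes: a circular section at z = 0 has radius between 1 and 2; it crosses the x-axis at the gridline x = 0; one y-axis crossing is at y = 0.
(d) The integer polynomial consistent with all of this is the stated p.

x^4 + 2*x^2*y^2 + y^4 - 3*x^2 - 3*y^2 + 2*z^2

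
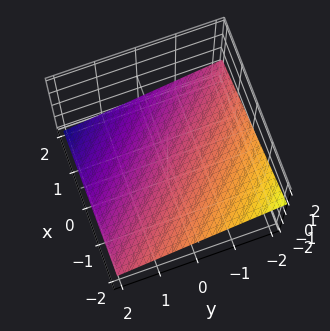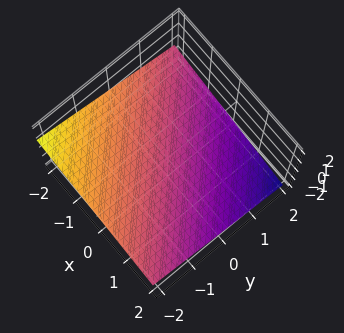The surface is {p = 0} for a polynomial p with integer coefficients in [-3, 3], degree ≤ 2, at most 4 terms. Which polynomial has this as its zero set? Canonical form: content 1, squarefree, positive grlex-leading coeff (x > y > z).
x + y + 3*z + 2

deg p = 1.
From the axis intercepts and sections: one y-axis crossing is at y = -2; one x-axis crossing is at x = -2.
These observations pin down the coefficients.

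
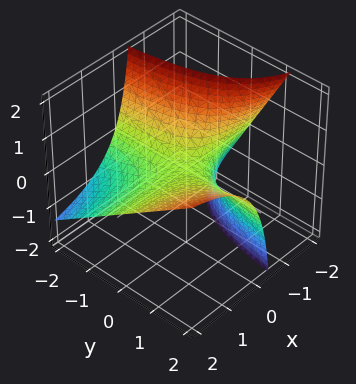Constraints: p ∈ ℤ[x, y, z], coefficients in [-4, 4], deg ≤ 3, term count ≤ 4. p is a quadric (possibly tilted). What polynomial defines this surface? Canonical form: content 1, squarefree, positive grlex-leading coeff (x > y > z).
1. The degree is 2 — no degree-1 surface has this shape.
2. Against the integer gridlines: every point of the y-axis in the box is on the surface; the visible x-axis segment lies entirely on the surface.
3. These observations pin down the coefficients.

x*y - x*z - z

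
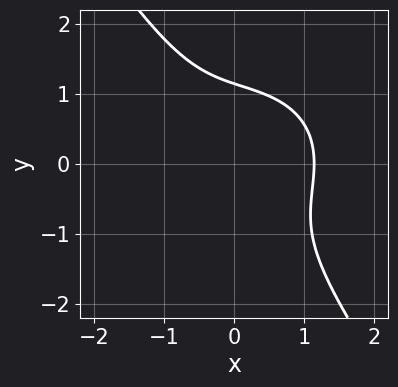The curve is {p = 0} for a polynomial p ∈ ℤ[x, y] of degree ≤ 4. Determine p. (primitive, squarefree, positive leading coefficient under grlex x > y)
2*x^3 + 2*x*y^2 + 2*y^3 - 3

First, the degree is 3 — a generic line meets the curve in up to 3 points.
Finally, solving for integer coefficients yields p as stated.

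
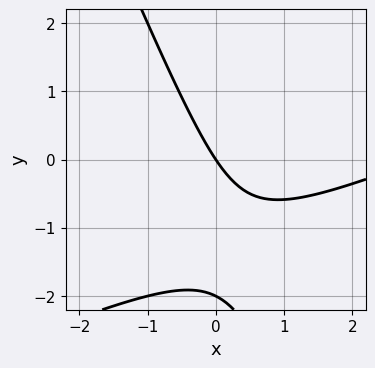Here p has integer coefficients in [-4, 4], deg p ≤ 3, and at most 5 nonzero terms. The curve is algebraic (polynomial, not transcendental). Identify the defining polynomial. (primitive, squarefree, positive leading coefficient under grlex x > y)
deg p = 2. A generic line meets the curve in up to 2 points.
From the axis intercepts and sections: one x-axis crossing is at x = 0; among the integer gridlines, it crosses the y-axis at y ∈ {-2, 0}.
Matching integer coefficients to the picture gives p.

x^2 - 2*x*y - y^2 - 3*x - 2*y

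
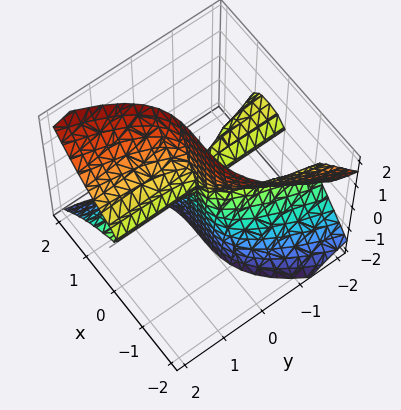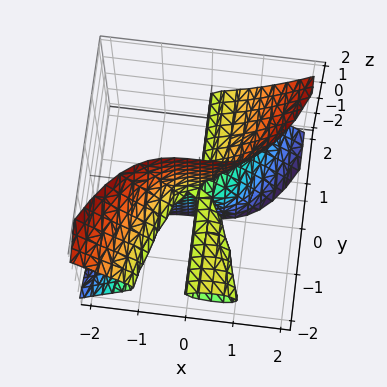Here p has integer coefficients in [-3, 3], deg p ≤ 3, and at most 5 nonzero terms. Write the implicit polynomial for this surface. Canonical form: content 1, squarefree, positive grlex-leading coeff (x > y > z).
2*x^3 - 3*y*z^2 + x*y

First, deg p = 3. No degree-2 surface has this shape.
Then, from the axis intercepts and sections: every point of the y-axis in the box is on the surface; every point of the z-axis in the box is on the surface.
Finally, assembling these constraints gives the stated polynomial.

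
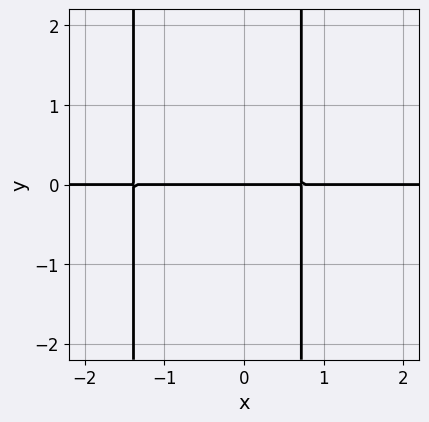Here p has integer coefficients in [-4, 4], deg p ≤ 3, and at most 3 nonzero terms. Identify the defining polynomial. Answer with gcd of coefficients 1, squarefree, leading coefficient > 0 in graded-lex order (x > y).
3*x^2*y + 2*x*y - 3*y

Degree: no degree-2 curve has this shape, so deg p = 3.
Observable constraints: it meets the y-axis at y = 0 (among the integer gridlines); every point of the x-axis in the box is on the curve.
Together with the visible shape, these determine p as stated.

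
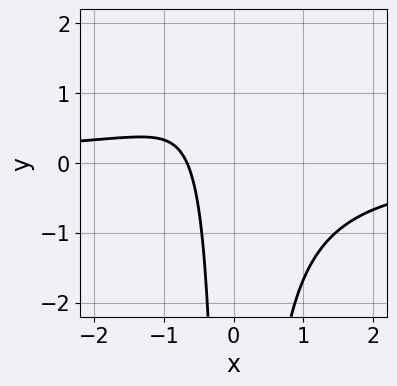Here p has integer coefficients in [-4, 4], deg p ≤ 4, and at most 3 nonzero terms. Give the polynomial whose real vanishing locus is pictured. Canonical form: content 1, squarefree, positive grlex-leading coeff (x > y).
1. Degree: no degree-2 curve has this shape, so deg p = 3.
2. From the visible intercepts: it misses every integer gridline on the y-axis.
3. Matching integer coefficients to the picture gives p.

3*x^2*y + 3*x + 2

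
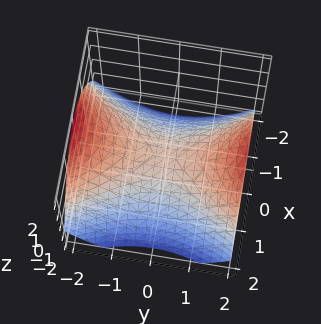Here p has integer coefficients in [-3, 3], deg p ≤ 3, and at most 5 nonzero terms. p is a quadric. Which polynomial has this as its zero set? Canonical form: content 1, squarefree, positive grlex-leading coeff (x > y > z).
2*x^2 - y^2 + 3*z

First, degree: a hyperbolic paraboloid; a quadric, so deg p = 2.
Next, symmetries: mirror symmetry y ↦ −y ⇒ only even powers of y; mirror symmetry x ↦ −x ⇒ only even powers of x.
Next, checking where it meets the axes: it meets the z-axis at z = 0 (among the integer gridlines); it crosses the y-axis at the gridline y = 0; one x-axis crossing is at x = 0.
Finally, putting this together gives p.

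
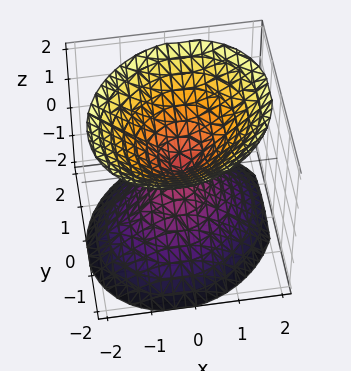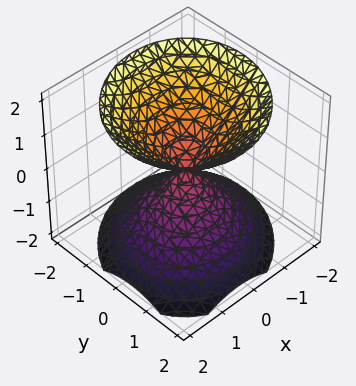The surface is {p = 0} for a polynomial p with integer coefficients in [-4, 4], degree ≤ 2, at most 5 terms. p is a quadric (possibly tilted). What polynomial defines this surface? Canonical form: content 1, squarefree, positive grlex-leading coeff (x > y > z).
First, there are 2 components.
Next, the degree is 2 — the shape is more complex than any degree-1 surface.
Then, from the visible intercepts: it meets the x-axis at x = 0 (among the integer gridlines); it crosses the y-axis at the gridline y = 0; it crosses the z-axis at the gridline z = 0.
Finally, assembling these constraints gives the stated polynomial.

3*x^2 - x*y + 3*y^2 - 3*z^2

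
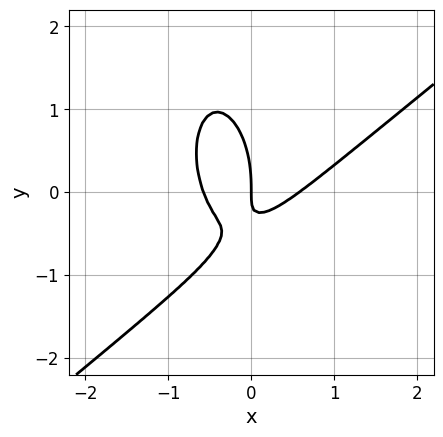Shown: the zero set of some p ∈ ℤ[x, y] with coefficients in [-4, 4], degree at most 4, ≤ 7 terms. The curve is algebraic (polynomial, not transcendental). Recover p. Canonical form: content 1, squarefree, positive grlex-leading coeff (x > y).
First, degree: no degree-2 curve has this shape, so deg p = 3.
Next, against the integer gridlines: it crosses the x-axis at the gridline x = 0; one y-axis crossing is at y = 0.
Finally, matching integer coefficients to the picture gives p.

3*x^3 - 3*x^2*y - y^3 - 3*x*y - x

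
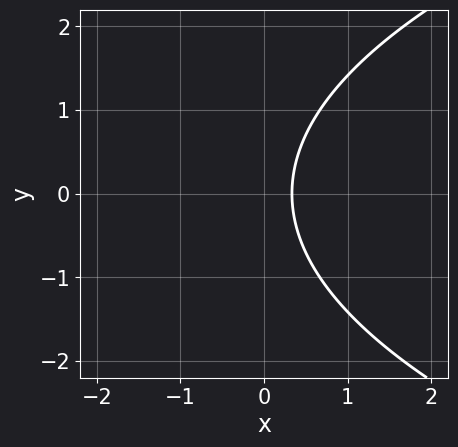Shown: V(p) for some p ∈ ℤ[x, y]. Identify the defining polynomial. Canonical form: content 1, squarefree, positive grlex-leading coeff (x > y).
y^2 - 3*x + 1

1. The degree is 2 — the shape is more complex than any degree-1 curve.
2. Symmetries: the y ↦ −y reflection is a symmetry, so y appears only in even powers.
3. Observable constraints: the curve avoids every integer y-axis point in the box.
4. The integer polynomial consistent with all of this is the stated p.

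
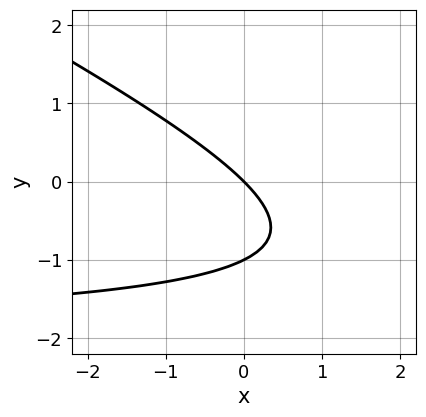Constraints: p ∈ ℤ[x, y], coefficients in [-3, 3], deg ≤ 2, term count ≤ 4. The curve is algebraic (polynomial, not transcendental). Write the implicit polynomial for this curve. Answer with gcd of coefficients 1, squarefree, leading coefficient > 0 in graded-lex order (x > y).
The degree is 2 — a generic line meets the curve in up to 2 points.
Observable constraints: the y-axis gridline crossings are at y ∈ {-1, 0}; one x-axis crossing is at x = 0.
Matching integer coefficients to the picture gives p.

x*y + 2*y^2 + 2*x + 2*y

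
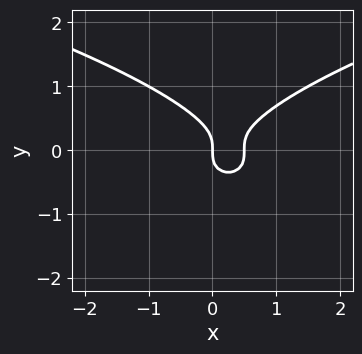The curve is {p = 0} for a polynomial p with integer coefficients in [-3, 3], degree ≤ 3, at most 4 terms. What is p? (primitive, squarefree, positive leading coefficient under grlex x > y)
3*y^3 - 2*x^2 + x

(a) Degree: no degree-2 curve has this shape, so deg p = 3.
(b) Against the integer gridlines: it meets the x-axis at x = 0 (among the integer gridlines); it meets the y-axis at y = 0 (among the integer gridlines).
(c) Matching integer coefficients to the picture gives p.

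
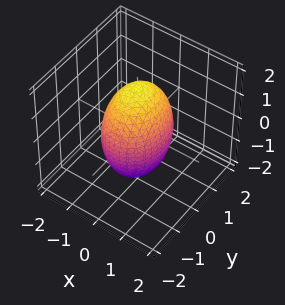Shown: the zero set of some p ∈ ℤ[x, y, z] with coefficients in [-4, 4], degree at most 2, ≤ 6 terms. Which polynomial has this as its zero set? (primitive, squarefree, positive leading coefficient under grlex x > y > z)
3*x^2 + 2*y^2 + z^2 - 3

(a) Degree: a closed, bounded, convex surface; a quadric, so deg p = 2.
(b) Symmetries: it's symmetric under y → −y, forcing even powers of y; mirror symmetry x ↦ −x ⇒ only even powers of x; it's symmetric under z → −z, forcing even powers of z.
(c) Observable constraints: the x-axis gridline crossings are at x ∈ {-1, 1}.
(d) Putting this together gives p.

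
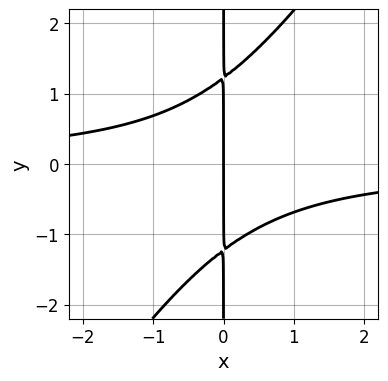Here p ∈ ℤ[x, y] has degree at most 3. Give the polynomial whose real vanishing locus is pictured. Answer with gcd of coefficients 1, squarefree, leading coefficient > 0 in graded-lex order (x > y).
First, the degree is 3 — the shape is more complex than any degree-2 curve.
Next, from the axis intercepts and sections: it crosses the x-axis at the gridline x = 0; the visible y-axis segment lies entirely on the curve.
Finally, these observations pin down the coefficients.

3*x^2*y - 2*x*y^2 + 3*x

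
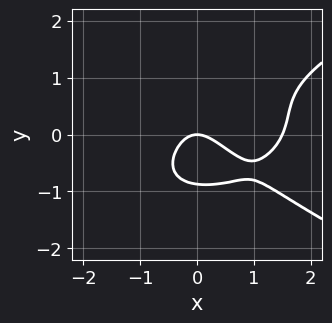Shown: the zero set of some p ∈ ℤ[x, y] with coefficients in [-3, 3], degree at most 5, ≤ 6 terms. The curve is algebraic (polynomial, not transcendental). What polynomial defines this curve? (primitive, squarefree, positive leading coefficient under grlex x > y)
3*y^4 - 2*x^3 - x*y^2 + 3*x^2 + 2*y

1. Degree: no degree-3 curve has this shape, so deg p = 4.
2. Observable constraints: one x-axis crossing is at x = 0; one y-axis crossing is at y = 0.
3. Putting this together gives p.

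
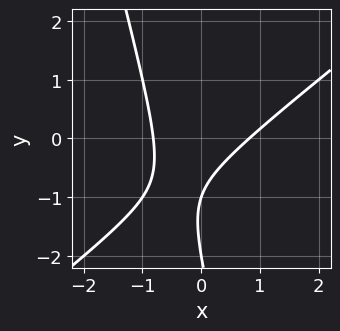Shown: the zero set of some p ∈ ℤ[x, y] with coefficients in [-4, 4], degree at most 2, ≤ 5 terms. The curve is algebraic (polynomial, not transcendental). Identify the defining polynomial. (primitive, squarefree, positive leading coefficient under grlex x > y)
3*x^2 - 3*x*y - y^2 - 3*y - 2

1. deg p = 2.
2. From the visible intercepts: the y-axis gridline crossings are at y ∈ {-2, -1}.
3. Assembling these constraints gives the stated polynomial.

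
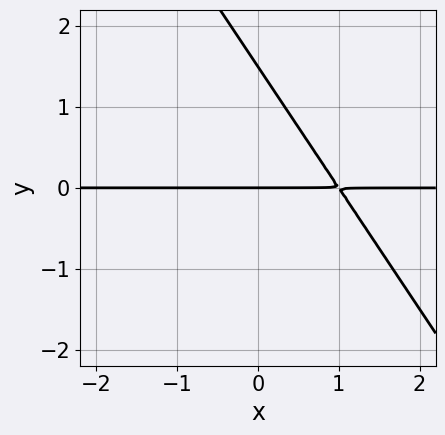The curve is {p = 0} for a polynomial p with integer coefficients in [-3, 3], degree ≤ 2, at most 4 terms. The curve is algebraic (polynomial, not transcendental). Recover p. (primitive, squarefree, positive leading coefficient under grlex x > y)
3*x*y + 2*y^2 - 3*y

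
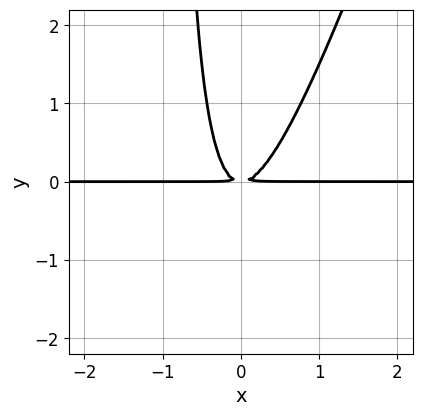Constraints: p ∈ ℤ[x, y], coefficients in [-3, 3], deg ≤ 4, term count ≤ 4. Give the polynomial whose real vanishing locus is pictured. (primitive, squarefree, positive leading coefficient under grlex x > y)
3*x^2*y - x*y^2 - y^2

1. The degree is 3 — a generic line meets the curve in up to 3 points.
2. From the axis intercepts and sections: every point of the x-axis in the box is on the curve.
3. Assembling these constraints gives the stated polynomial.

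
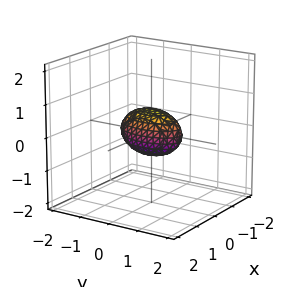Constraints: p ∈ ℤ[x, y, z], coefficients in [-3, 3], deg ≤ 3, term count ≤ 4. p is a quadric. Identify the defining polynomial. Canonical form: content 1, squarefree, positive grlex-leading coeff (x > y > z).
3*x^2 + y^2 + 2*z^2 - 1

First, degree: a closed, bounded, convex surface; a quadric, so deg p = 2.
Next, symmetries: the z ↦ −z reflection is a symmetry, so z appears only in even powers; it's symmetric under y → −y, forcing even powers of y; it's symmetric under x → −x, forcing even powers of x.
Next, reading off the gridlines: the y-axis gridline crossings are at y ∈ {-1, 1}.
Finally, these observations pin down the coefficients.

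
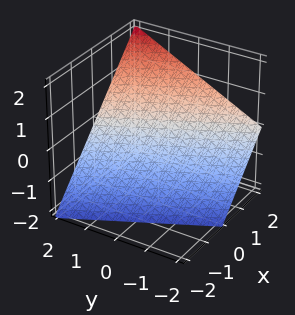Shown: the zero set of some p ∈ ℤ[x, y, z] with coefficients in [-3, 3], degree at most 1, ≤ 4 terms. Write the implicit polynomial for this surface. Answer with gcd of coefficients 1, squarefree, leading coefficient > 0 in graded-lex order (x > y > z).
2*x + y - 2*z - 2

First, deg p = 1.
Next, reading off the gridlines: it meets the y-axis at y = 2 (among the integer gridlines); it meets the x-axis at x = 1 (among the integer gridlines).
Finally, solving for integer coefficients yields p as stated.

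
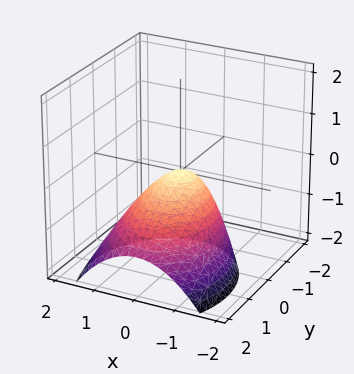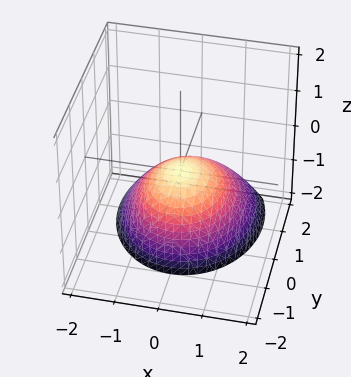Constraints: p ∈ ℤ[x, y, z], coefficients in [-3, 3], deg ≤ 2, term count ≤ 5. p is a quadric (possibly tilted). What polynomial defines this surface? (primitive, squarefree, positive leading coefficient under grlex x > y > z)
Degree: the shape is more complex than any degree-1 surface, so deg p = 2.
Observable constraints: one y-axis crossing is at y = 0; one z-axis crossing is at z = 0.
Matching integer coefficients to the picture gives p.

3*x^2 + 2*y^2 + 2*y*z + 3*z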